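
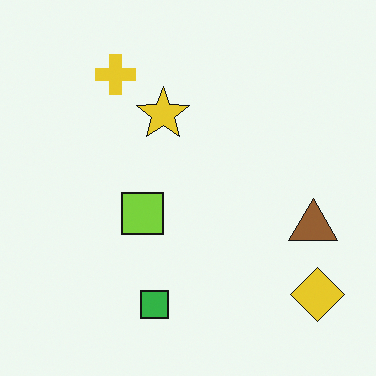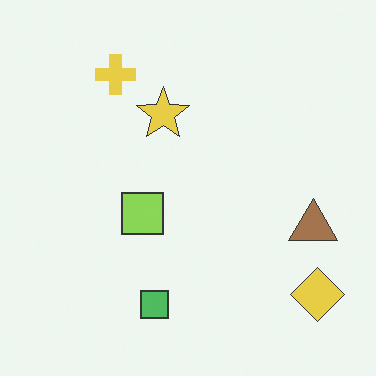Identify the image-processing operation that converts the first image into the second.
The transformation is: given slightly reduced contrast.

Tones are pushed toward mid-grey across the whole image — a global contrast change.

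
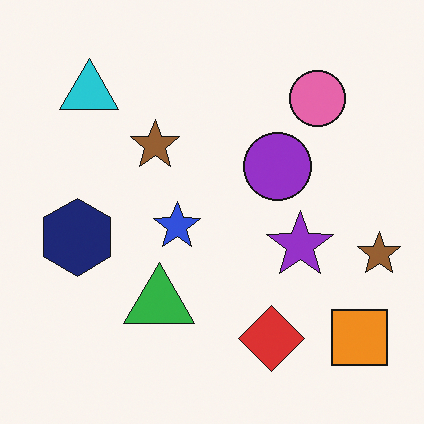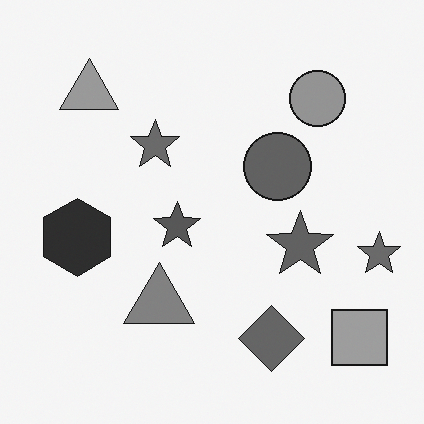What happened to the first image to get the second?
The second image is the first converted to grayscale.

All color is removed — every shape is now a shade of grey.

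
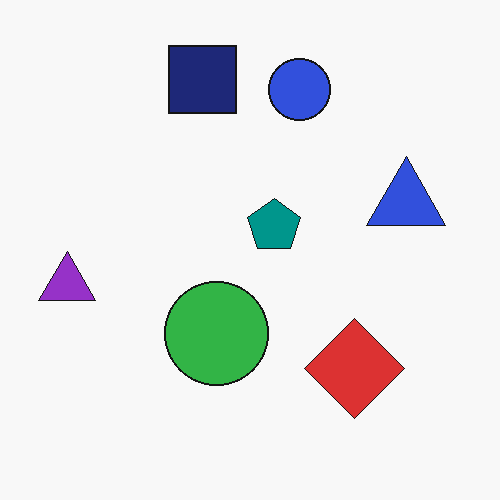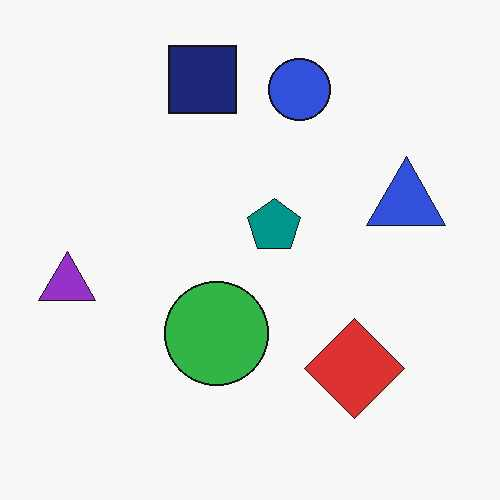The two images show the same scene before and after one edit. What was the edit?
It was given moderate JPEG compression.

Blocky 8×8 compression artifacts appear around shape edges and the flat background shows ringing — characteristic JPEG degradation.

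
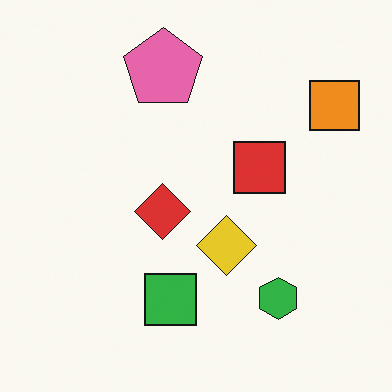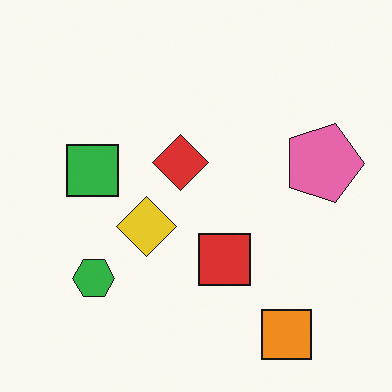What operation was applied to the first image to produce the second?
It was rotated 90° clockwise.

The orange square sits in the top-right of the first image and the bottom-right of the second — consistent with a whole-image 90° clockwise rotation.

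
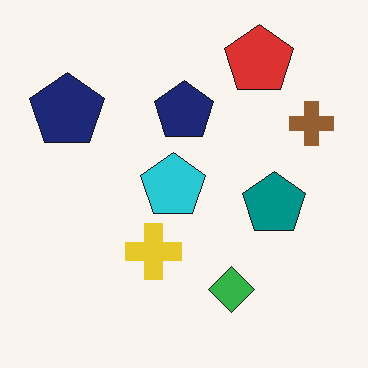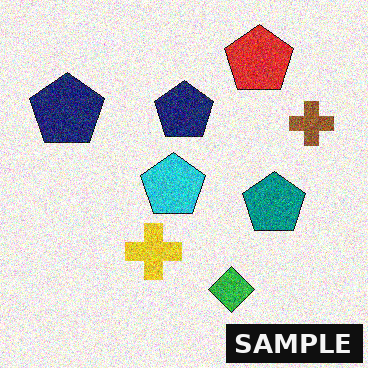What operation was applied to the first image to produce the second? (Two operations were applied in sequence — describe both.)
This is the original image degraded with strong gaussian noise, then watermarked with the text "SAMPLE" in the lower-right corner.

Random speckle covers the whole image, including the flat background. A dark label reading "SAMPLE" appears in the lower-right corner.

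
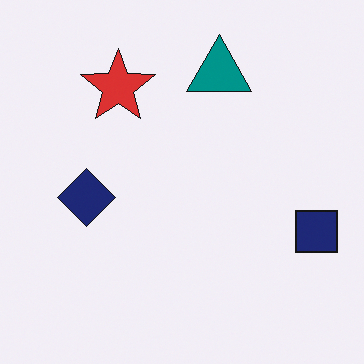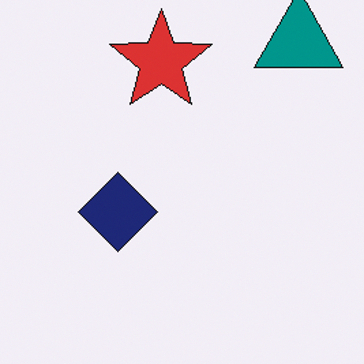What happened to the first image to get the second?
Cropped to a modestly smaller region and rescaled.

The visible shapes are larger and the field of view is narrower; shapes near the original edges may be partly or wholly outside the frame — a crop-and-rescale.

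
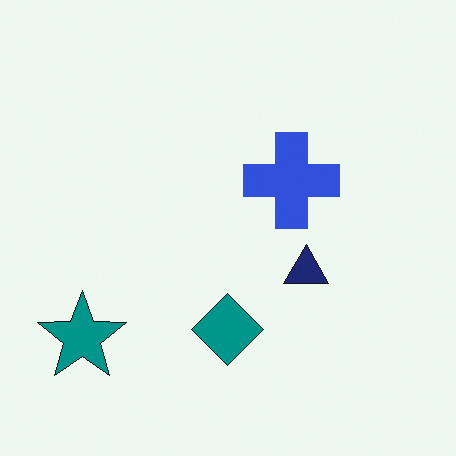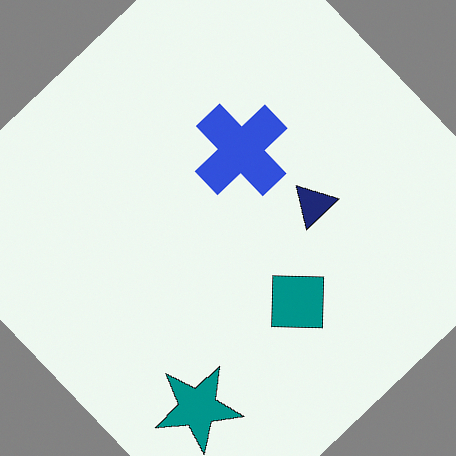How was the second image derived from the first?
It was rotated counter-clockwise by a large amount — several tens of degrees.

Every shape is tilted by the same angle and the image corners show triangular fill wedges — a whole-image rotation by a non-right angle.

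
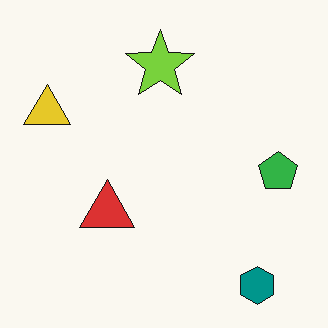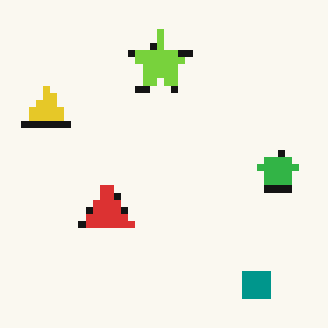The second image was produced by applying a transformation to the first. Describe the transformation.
It was moderately pixelated.

Shapes are reduced to large square blocks; fine edges and outlines are lost — a downscale-then-upscale (mosaic) effect.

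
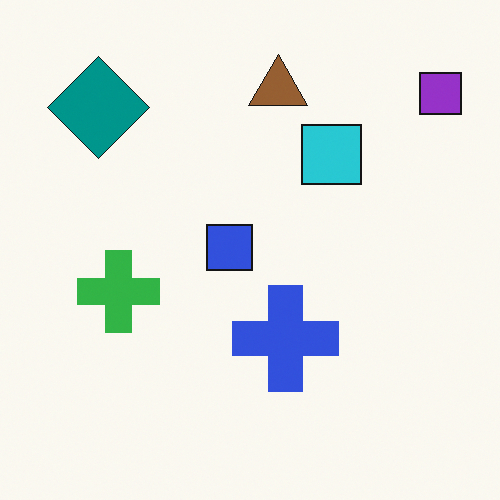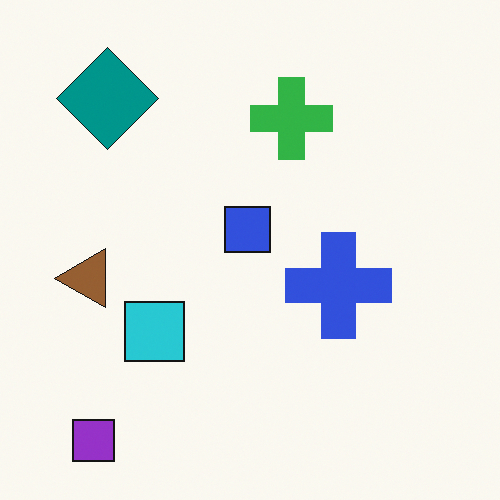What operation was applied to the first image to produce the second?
Transposed (reflected across the top-left ↔ bottom-right diagonal).

Shapes have swapped their row and column positions — what was in the top-right is now in the bottom-left — a diagonal reflection.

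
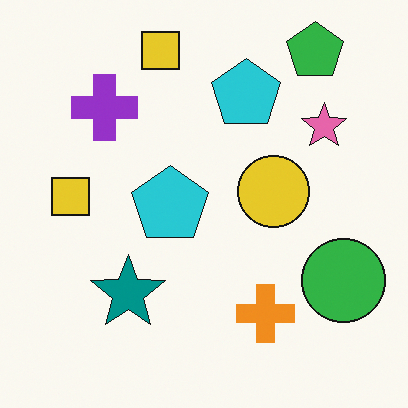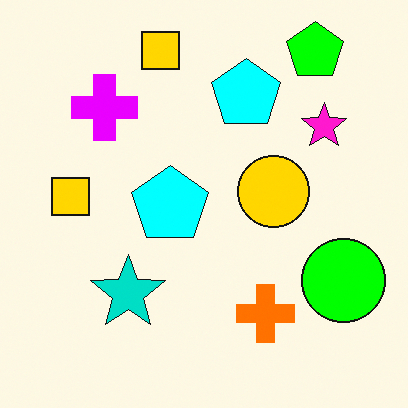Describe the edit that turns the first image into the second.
This is the original image heavily oversaturated.

All colors are more vivid — a global saturation change.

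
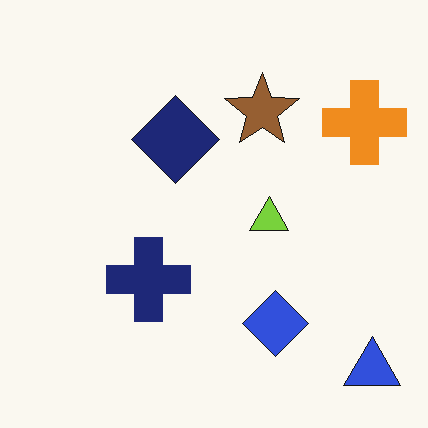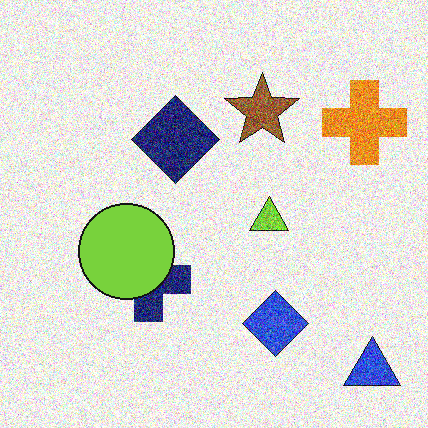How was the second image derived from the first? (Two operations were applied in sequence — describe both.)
The image was degraded with a thick layer of grain, then overlaid with an additional lime circle.

Random speckle covers the whole image, including the flat background. A lime circle appears in the second image that is absent from the first.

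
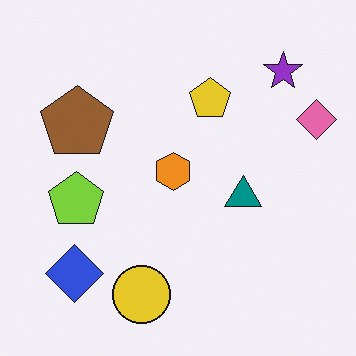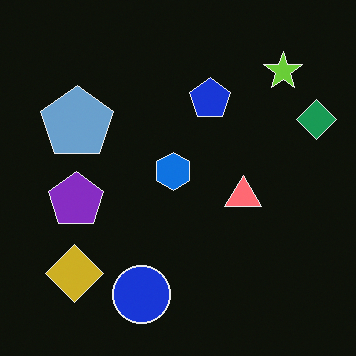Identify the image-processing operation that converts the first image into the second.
The image was color-inverted (negative).

The light background has become dark and every shape's color is its complement — a photographic negative.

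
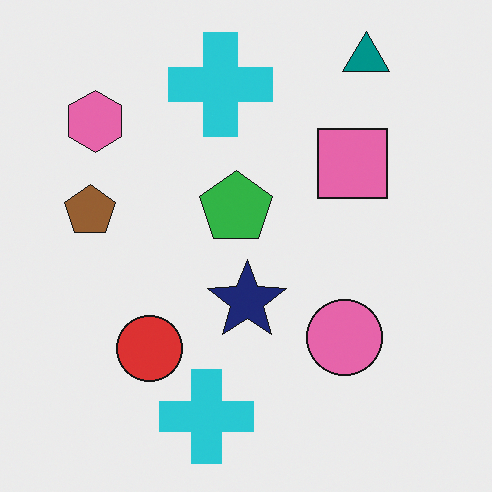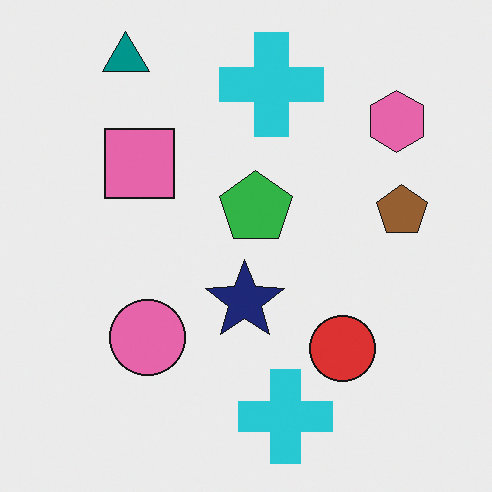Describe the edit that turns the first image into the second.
This is the original image flipped horizontally (left ↔ right).

The brown pentagon is in the left of the first image and the right of the second — shapes on opposite sides of the vertical midline have swapped in a mirror flip.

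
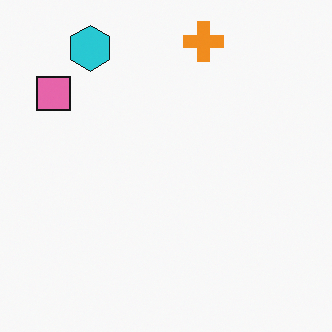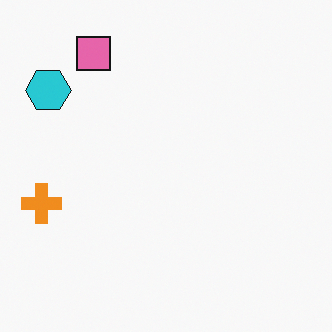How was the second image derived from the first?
The transformation is: transposed (reflected across the top-left ↔ bottom-right diagonal).

Shapes have swapped their row and column positions — what was in the top-right is now in the bottom-left — a diagonal reflection.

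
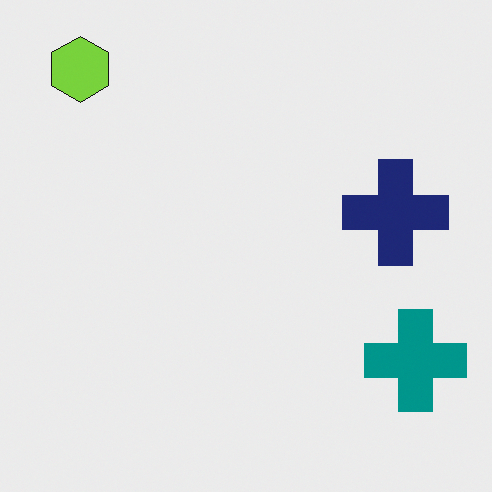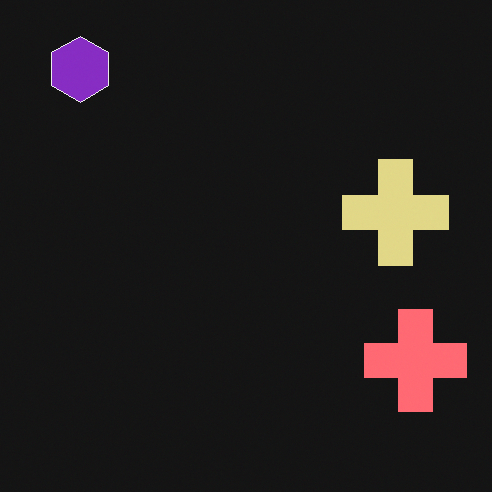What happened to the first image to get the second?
This is the original image color-inverted (negative).

The light background has become dark and every shape's color is its complement — a photographic negative.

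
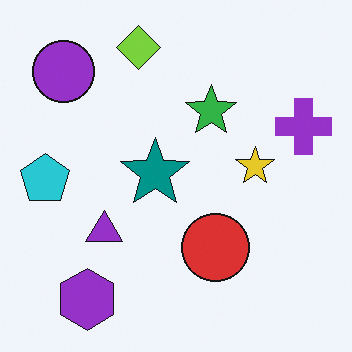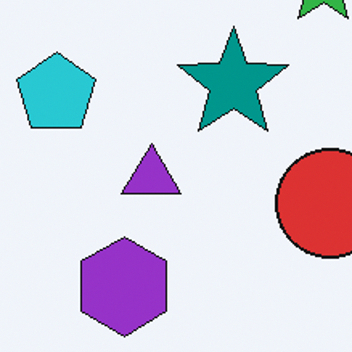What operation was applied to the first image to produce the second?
Cropped to a modestly smaller region and rescaled.

The visible shapes are larger and the field of view is narrower; shapes near the original edges may be partly or wholly outside the frame — a crop-and-rescale.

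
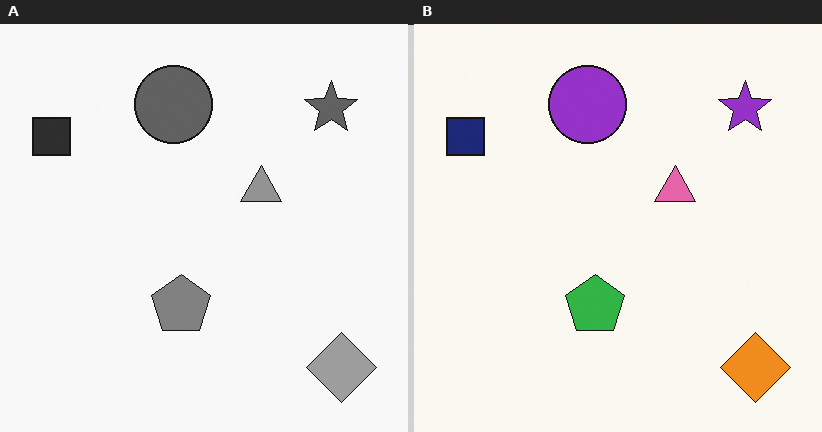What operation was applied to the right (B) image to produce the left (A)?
The left (A) image is the right (B) converted to grayscale.

All color is removed — every shape is now a shade of grey.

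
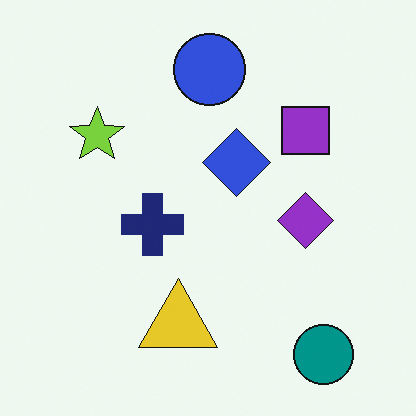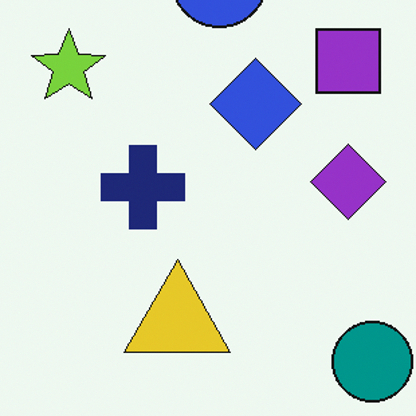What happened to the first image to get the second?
Cropped slightly and scaled back up.

The visible shapes are larger and the field of view is narrower; shapes near the original edges may be partly or wholly outside the frame — a crop-and-rescale.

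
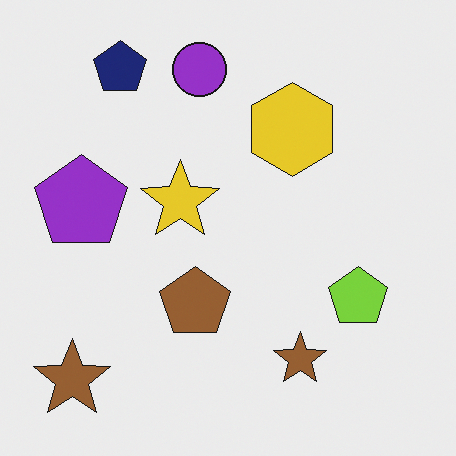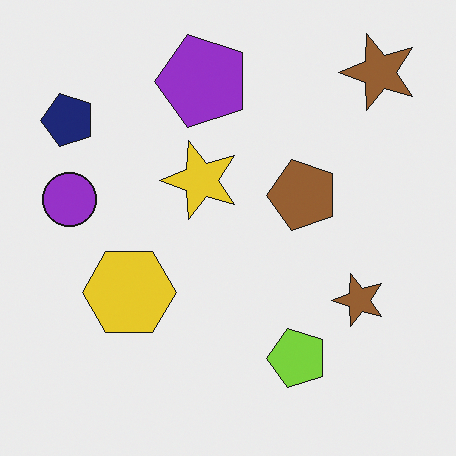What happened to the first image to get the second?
This is the original image transposed (reflected across the top-left ↔ bottom-right diagonal).

Shapes have swapped their row and column positions — what was in the top-right is now in the bottom-left — a diagonal reflection.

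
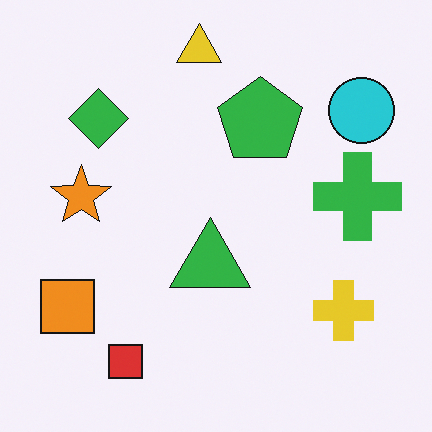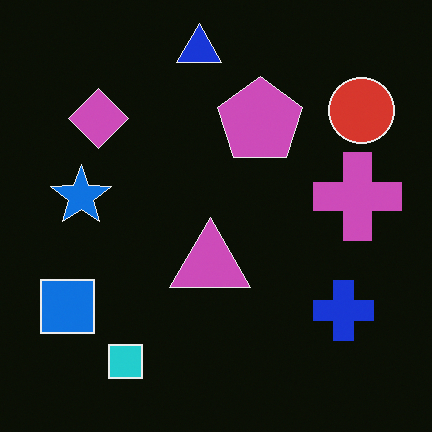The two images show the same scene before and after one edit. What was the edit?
The image was color-inverted (negative).

The light background has become dark and every shape's color is its complement — a photographic negative.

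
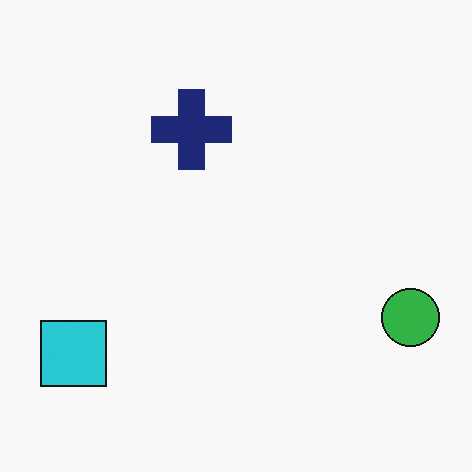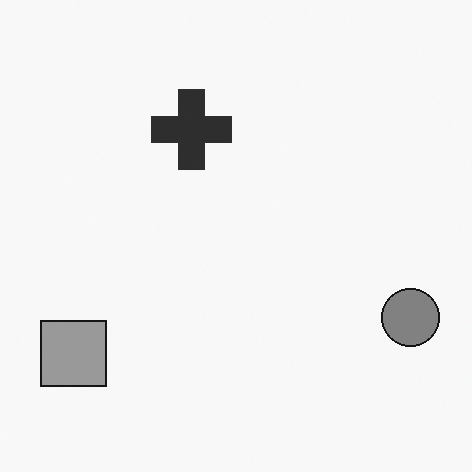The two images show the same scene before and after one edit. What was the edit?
Converted to grayscale.

All color is removed — every shape is now a shade of grey.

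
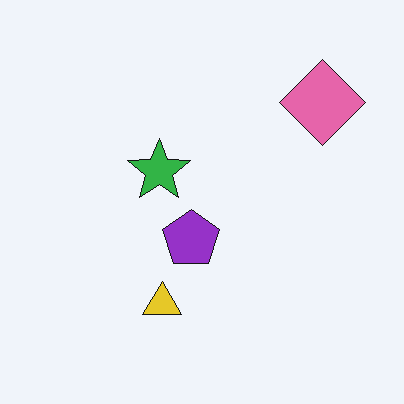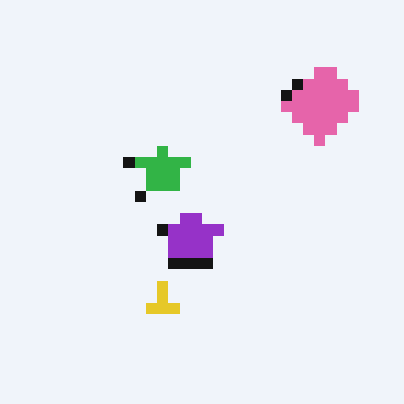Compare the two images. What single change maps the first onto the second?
It was heavily pixelated into large blocks.

Shapes are reduced to large square blocks; fine edges and outlines are lost — a downscale-then-upscale (mosaic) effect.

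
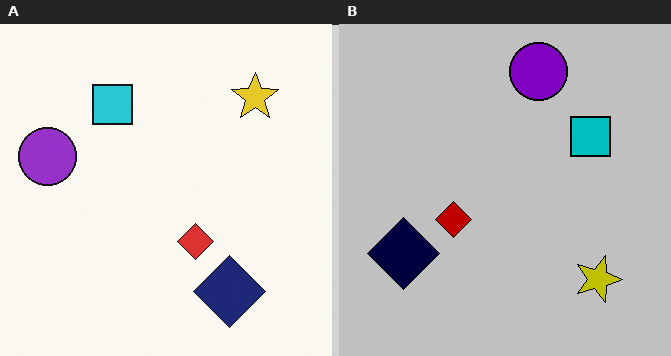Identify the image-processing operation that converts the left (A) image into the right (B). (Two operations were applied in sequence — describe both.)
The right (B) image is the left (A) rotated 90° clockwise, then aggressively posterized.

The yellow star sits in the top-right of the left (A) image and the bottom-right of the right (B) — consistent with a whole-image 90° clockwise rotation. Each flat color has snapped to a coarser quantized level — most visibly, the near-white background has dropped to a flat grey.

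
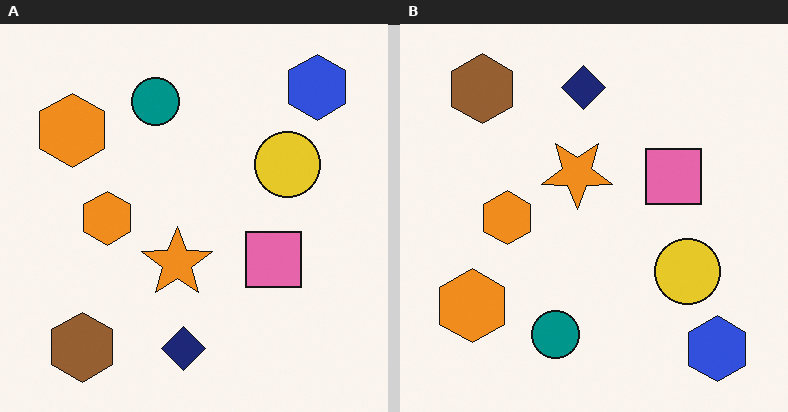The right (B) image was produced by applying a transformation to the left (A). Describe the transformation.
The right (B) image is the left (A) flipped vertically (top ↔ bottom).

The blue hexagon is in the top-right of the left (A) image and the bottom-right of the right (B) — shapes on opposite sides of the horizontal midline have swapped in a mirror flip.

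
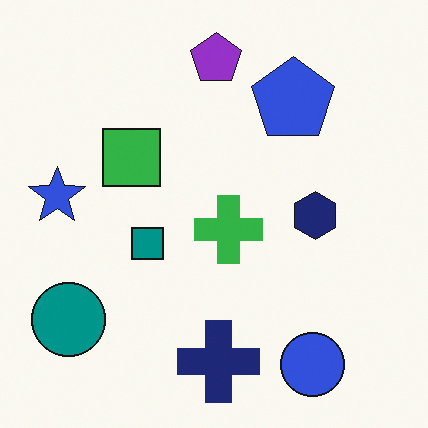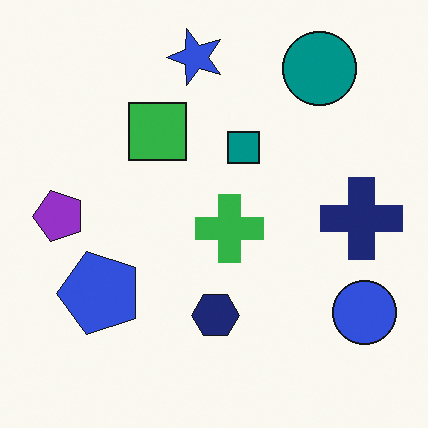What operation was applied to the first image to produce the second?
This is the original image transposed (reflected across the top-left ↔ bottom-right diagonal).

Shapes have swapped their row and column positions — what was in the top-right is now in the bottom-left — a diagonal reflection.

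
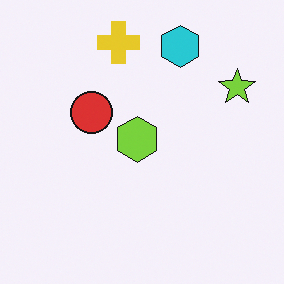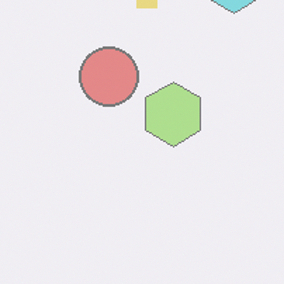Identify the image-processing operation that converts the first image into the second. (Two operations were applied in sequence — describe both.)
This is the original image washed out (contrast reduced), then cropped to a modestly smaller region and rescaled.

Tones are pushed toward mid-grey across the whole image — a global contrast change. The visible shapes are larger and the field of view is narrower; shapes near the original edges may be partly or wholly outside the frame — a crop-and-rescale.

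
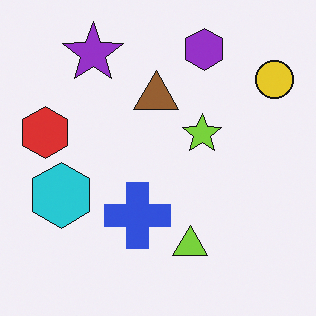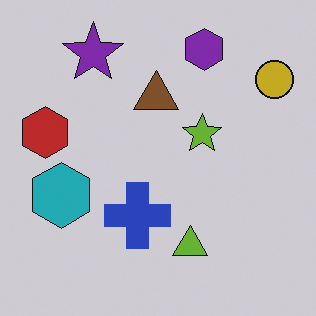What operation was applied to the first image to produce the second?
The transformation is: slightly darkened.

Every pixel — background and shapes alike — is uniformly darkened.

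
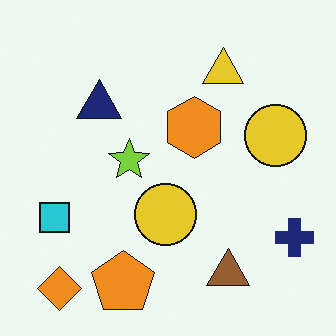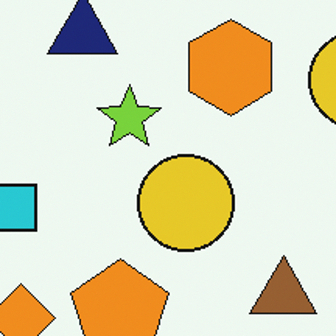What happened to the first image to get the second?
This is the original image cropped to a modestly smaller region and rescaled.

The visible shapes are larger and the field of view is narrower; shapes near the original edges may be partly or wholly outside the frame — a crop-and-rescale.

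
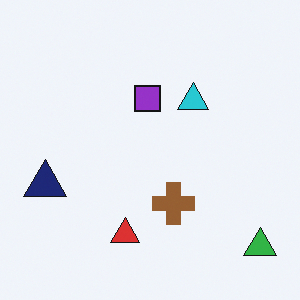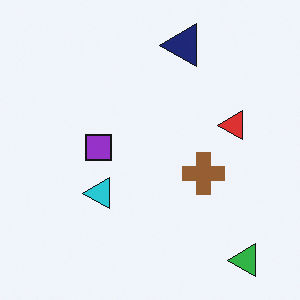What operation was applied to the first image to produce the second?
The second image is the first transposed (reflected across the top-left ↔ bottom-right diagonal).

Shapes have swapped their row and column positions — what was in the top-right is now in the bottom-left — a diagonal reflection.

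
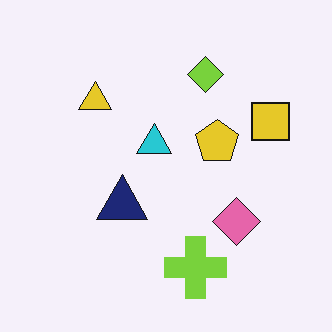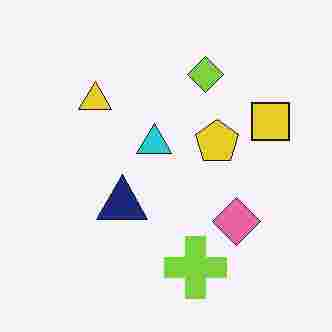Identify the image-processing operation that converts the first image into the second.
The image was degraded with heavy JPEG compression.

Blocky 8×8 compression artifacts appear around shape edges and the flat background shows ringing — characteristic JPEG degradation.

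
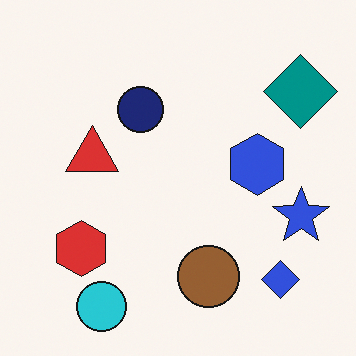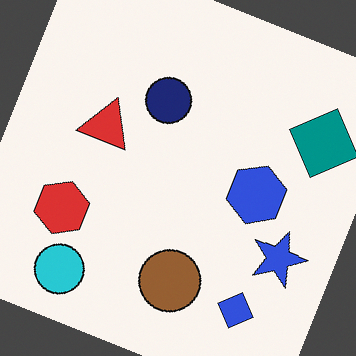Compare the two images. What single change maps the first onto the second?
Rotated clockwise by a moderate amount.

Every shape is tilted by the same angle and the image corners show triangular fill wedges — a whole-image rotation by a non-right angle.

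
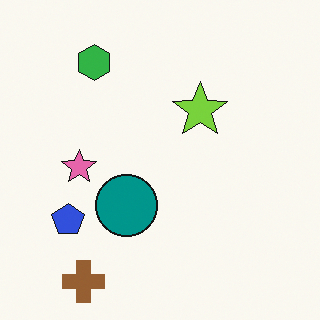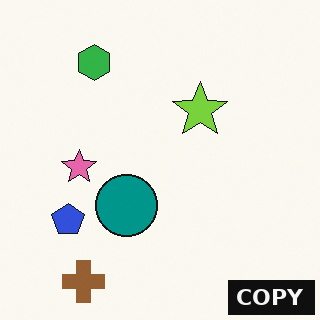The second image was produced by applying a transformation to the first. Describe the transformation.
It was watermarked with the text "COPY" in the lower-right corner.

A dark label reading "COPY" appears in the lower-right corner.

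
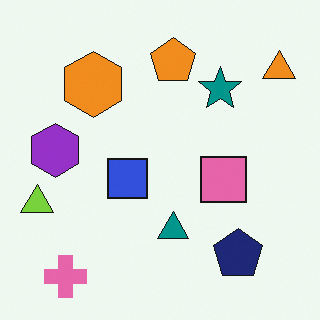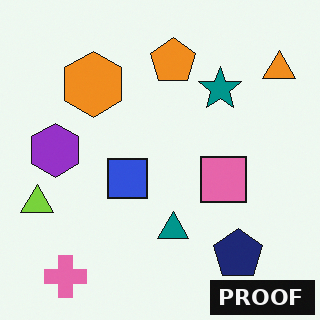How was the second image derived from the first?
The second image is the first watermarked with the text "PROOF" in the lower-right corner.

A dark label reading "PROOF" appears in the lower-right corner.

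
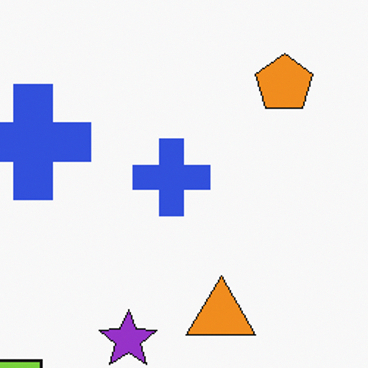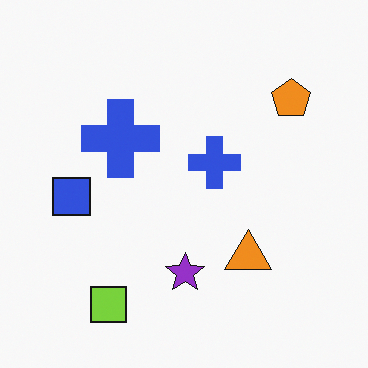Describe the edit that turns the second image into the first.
Cropped to a modestly smaller region and rescaled.

The visible shapes are larger and the field of view is narrower; shapes near the original edges may be partly or wholly outside the frame — a crop-and-rescale.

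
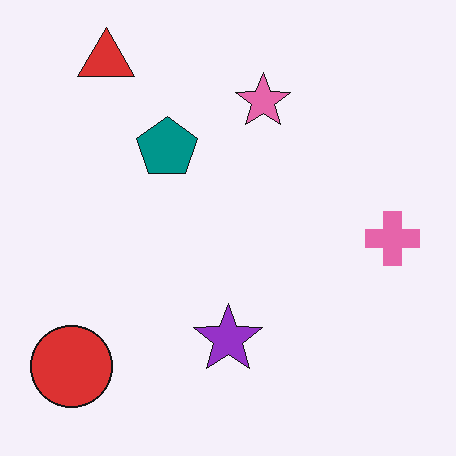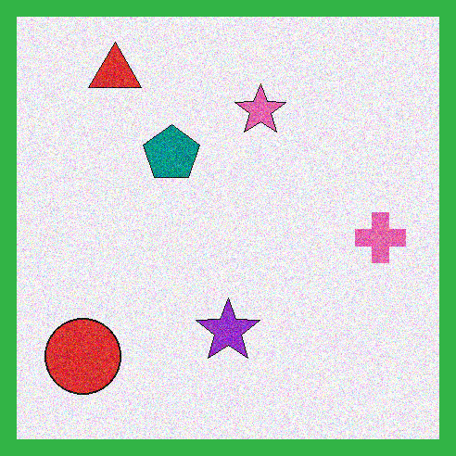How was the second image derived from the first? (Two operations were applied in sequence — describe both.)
The image was degraded with strong gaussian noise, then framed with a green border.

Random speckle covers the whole image, including the flat background. A solid green frame runs around the edge of the second image, with the content slightly shrunk inside it.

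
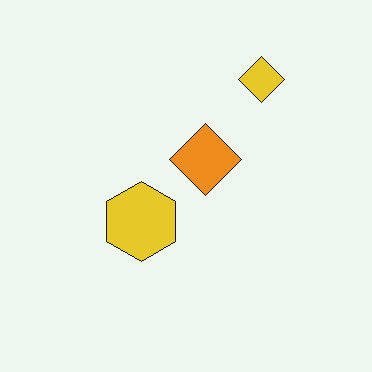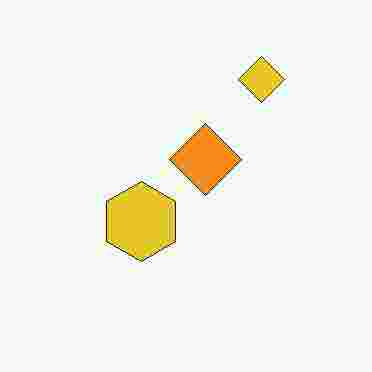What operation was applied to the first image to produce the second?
The transformation is: degraded with heavy JPEG compression.

Blocky 8×8 compression artifacts appear around shape edges and the flat background shows ringing — characteristic JPEG degradation.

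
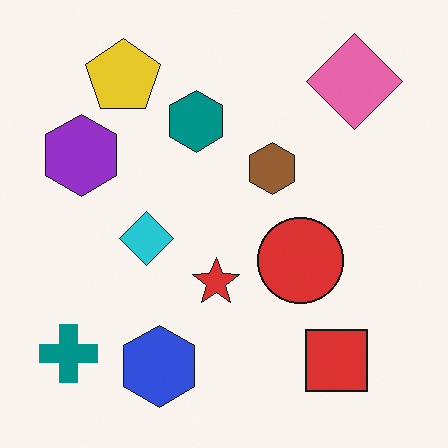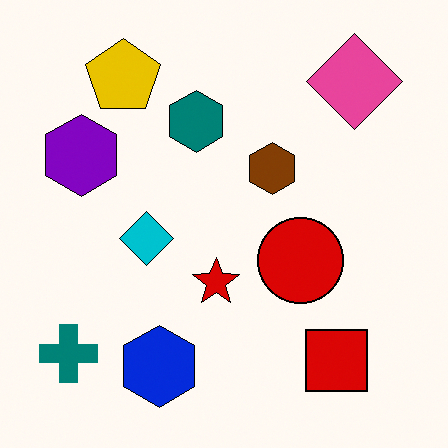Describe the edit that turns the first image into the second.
It was given slightly increased contrast.

Tones are pushed away from mid-grey across the whole image — a global contrast change.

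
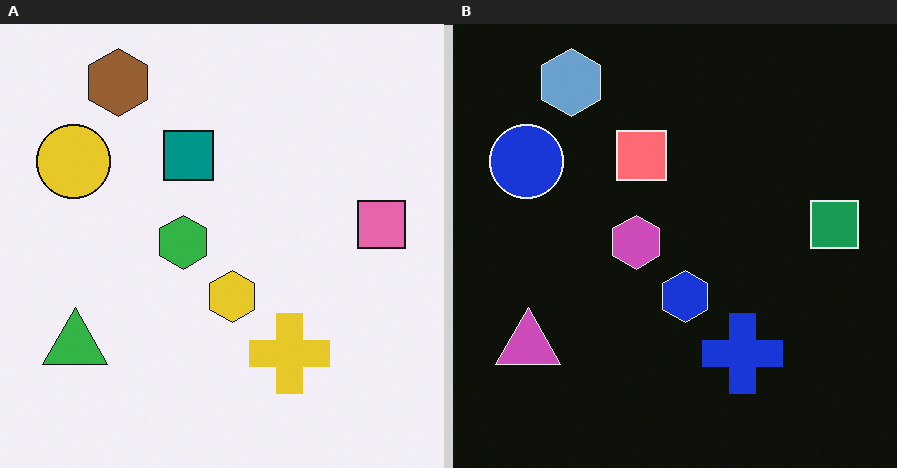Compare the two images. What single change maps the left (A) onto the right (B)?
The transformation is: color-inverted (negative).

The light background has become dark and every shape's color is its complement — a photographic negative.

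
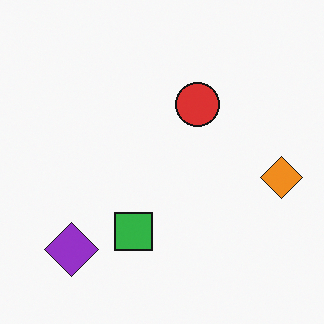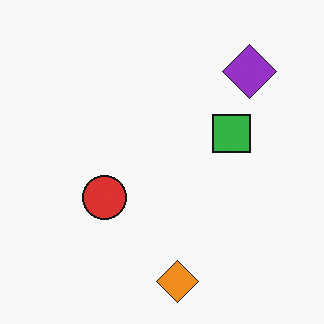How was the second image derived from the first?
The second image is the first transposed (reflected across the top-left ↔ bottom-right diagonal).

Shapes have swapped their row and column positions — what was in the top-right is now in the bottom-left — a diagonal reflection.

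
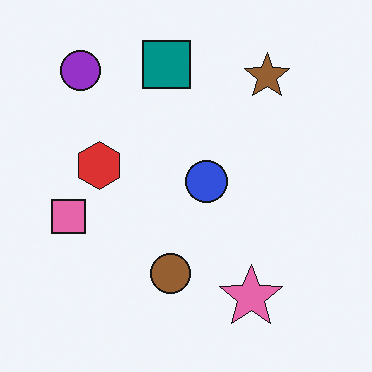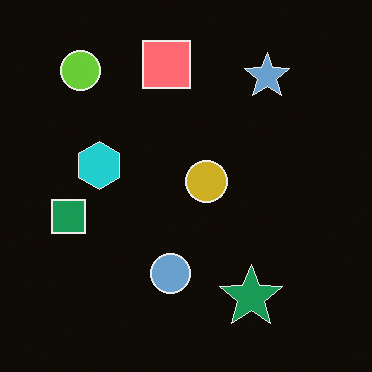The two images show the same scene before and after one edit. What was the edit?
The image was color-inverted (negative).

The light background has become dark and every shape's color is its complement — a photographic negative.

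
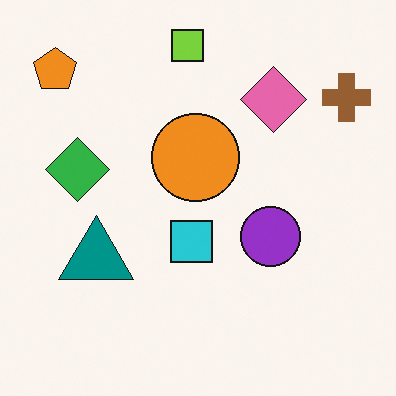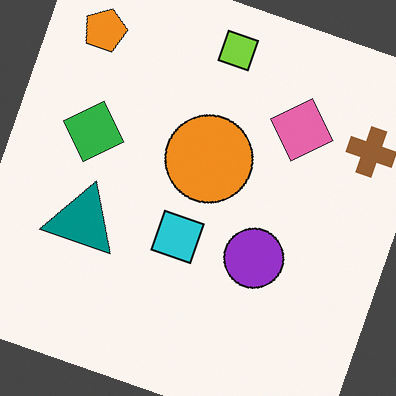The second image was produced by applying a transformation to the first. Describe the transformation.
This is the original image rotated clockwise by a moderate amount.

Every shape is tilted by the same angle and the image corners show triangular fill wedges — a whole-image rotation by a non-right angle.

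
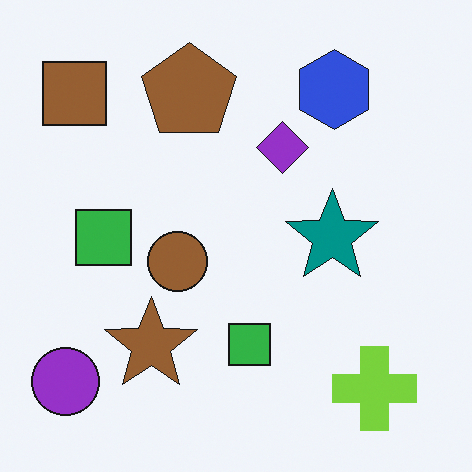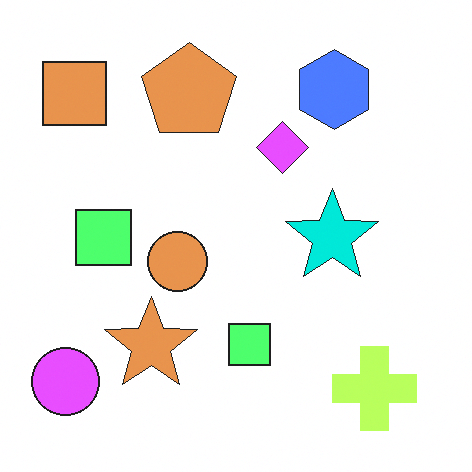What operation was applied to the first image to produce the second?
The second image is the first brightened a lot.

Every pixel — background and shapes alike — is uniformly brightened.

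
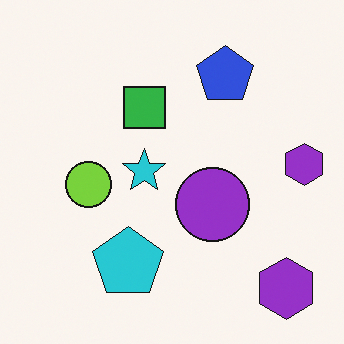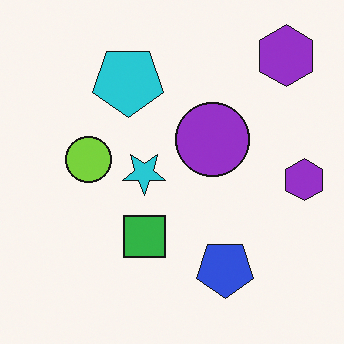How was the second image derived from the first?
This is the original image flipped vertically (top ↔ bottom).

The blue pentagon is in the top of the first image and the bottom of the second — shapes on opposite sides of the horizontal midline have swapped in a mirror flip.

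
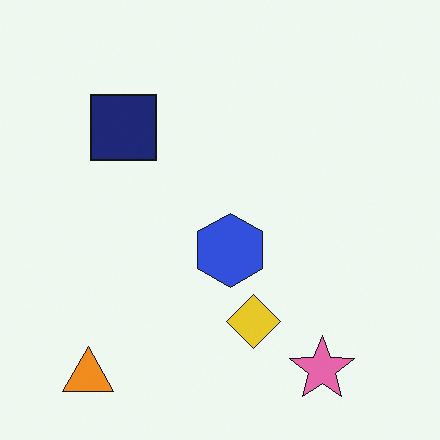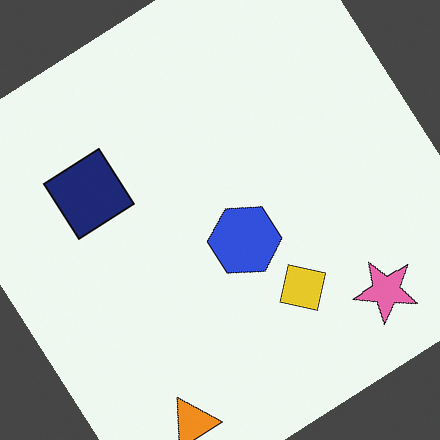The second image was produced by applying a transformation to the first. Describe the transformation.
It was rotated counter-clockwise by a large amount — several tens of degrees.

Every shape is tilted by the same angle and the image corners show triangular fill wedges — a whole-image rotation by a non-right angle.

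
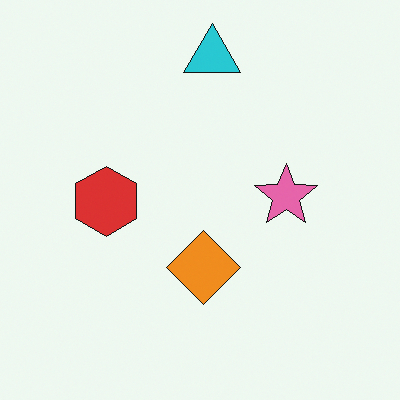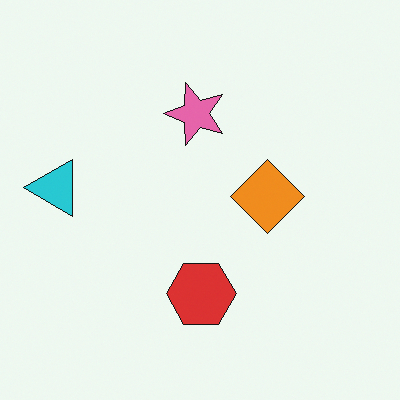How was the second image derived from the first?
This is the original image rotated 90° counter-clockwise.

The cyan triangle sits in the top of the first image and the left of the second — consistent with a whole-image 90° counter-clockwise rotation.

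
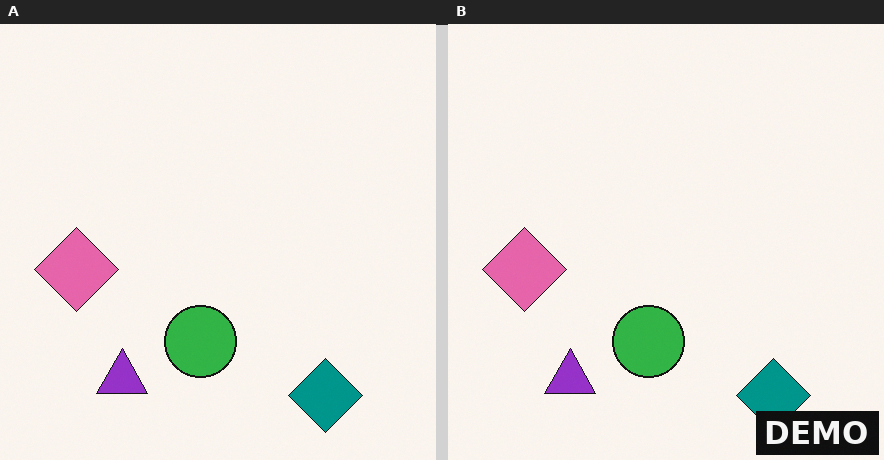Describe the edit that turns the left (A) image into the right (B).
Watermarked with the text "DEMO" in the lower-right corner.

A dark label reading "DEMO" appears in the lower-right corner.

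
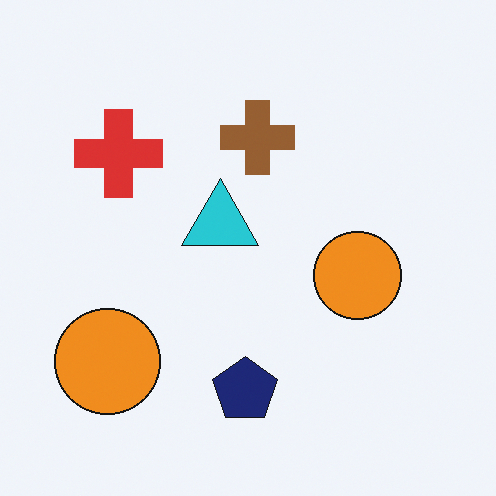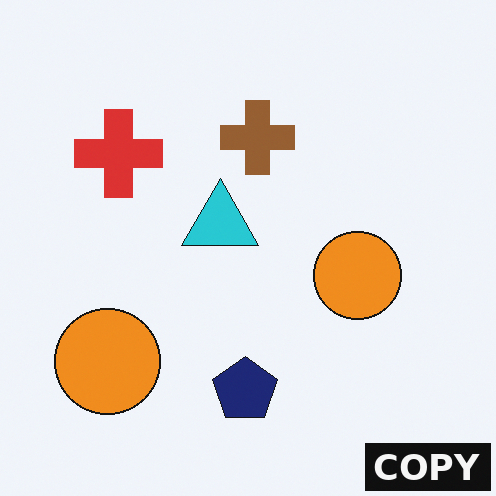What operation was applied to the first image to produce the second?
The second image is the first watermarked with the text "COPY" in the lower-right corner.

A dark label reading "COPY" appears in the lower-right corner.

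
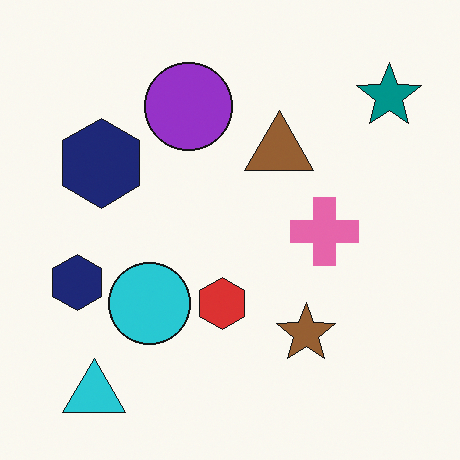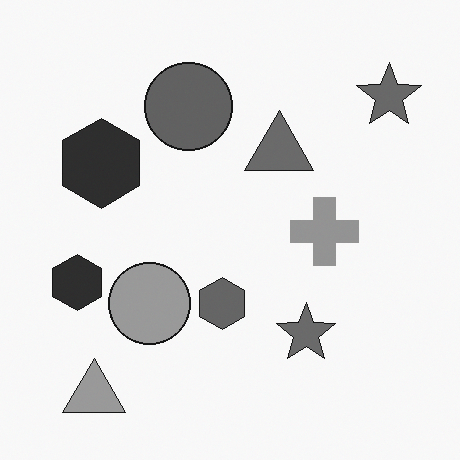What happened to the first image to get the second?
This is the original image converted to grayscale.

All color is removed — every shape is now a shade of grey.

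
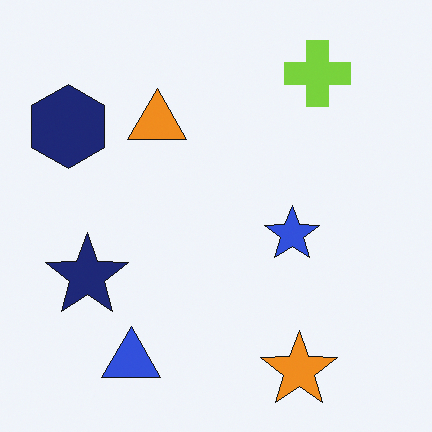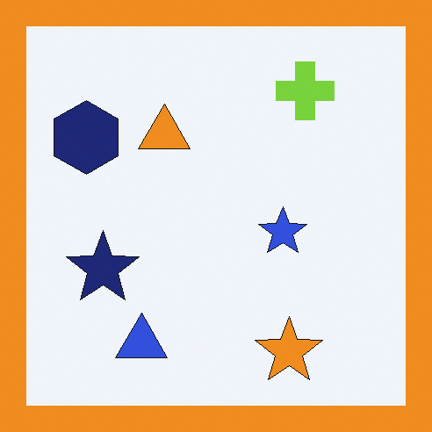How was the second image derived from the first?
This is the original image framed with a orange border.

A solid orange frame runs around the edge of the second image, with the content slightly shrunk inside it.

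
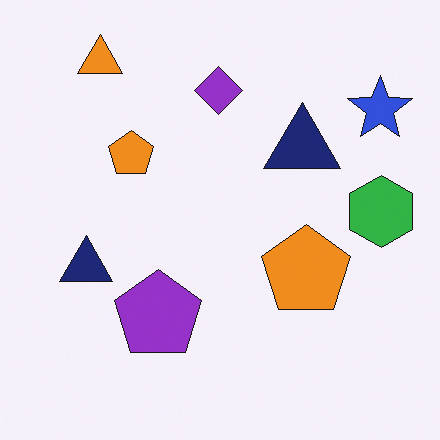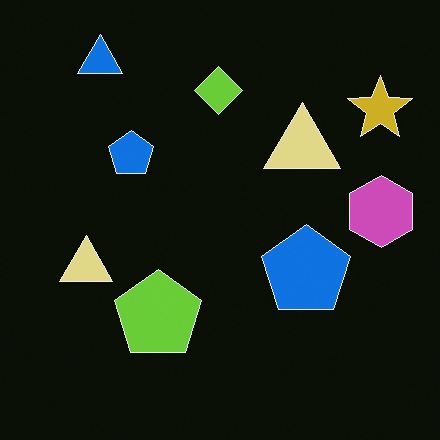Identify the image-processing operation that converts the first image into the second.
This is the original image color-inverted (negative).

The light background has become dark and every shape's color is its complement — a photographic negative.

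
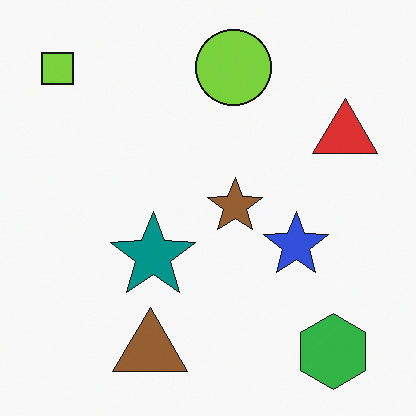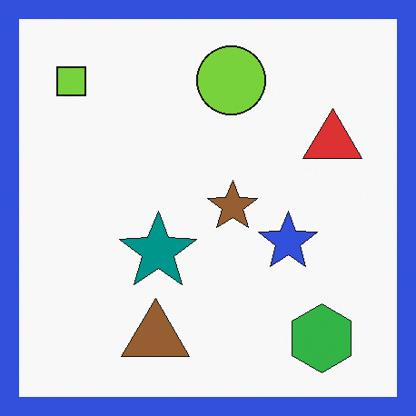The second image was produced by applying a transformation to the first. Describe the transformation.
The transformation is: framed with a blue border.

A solid blue frame runs around the edge of the second image, with the content slightly shrunk inside it.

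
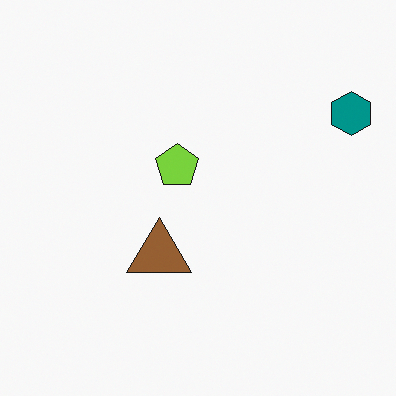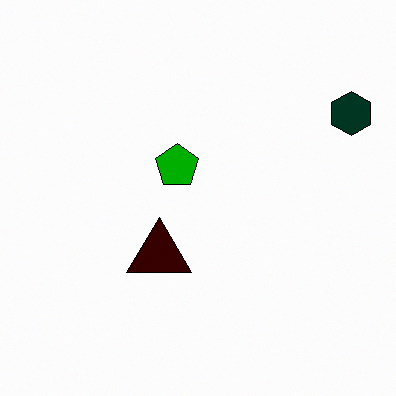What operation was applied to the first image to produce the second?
Boosted in contrast.

Tones are pushed away from mid-grey across the whole image — a global contrast change.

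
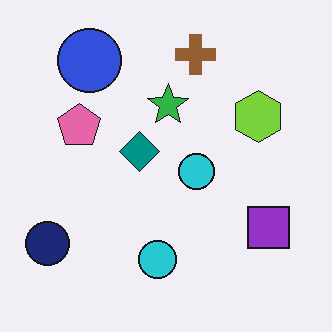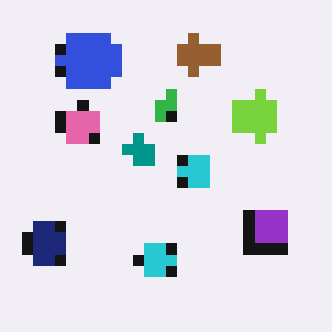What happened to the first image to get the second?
The second image is the first coarsely pixelated.

Shapes are reduced to large square blocks; fine edges and outlines are lost — a downscale-then-upscale (mosaic) effect.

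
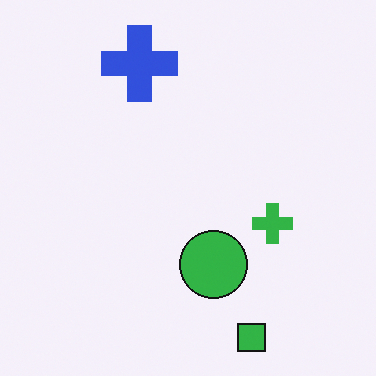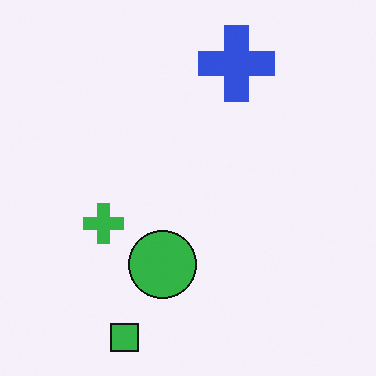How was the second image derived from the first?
The image was flipped horizontally (left ↔ right).

The green cross is in the right of the first image and the left of the second — shapes on opposite sides of the vertical midline have swapped in a mirror flip.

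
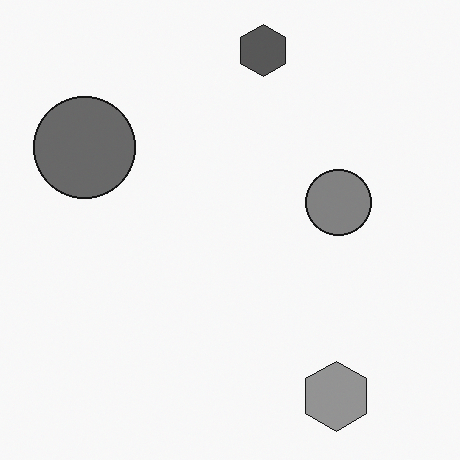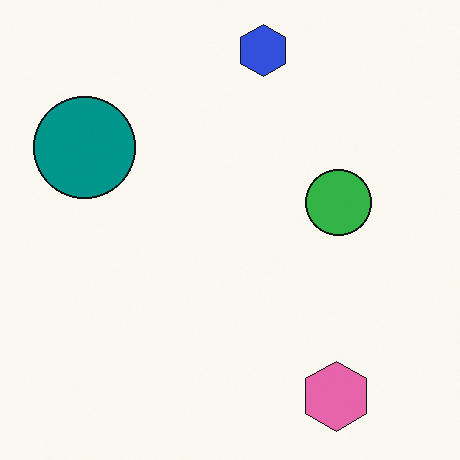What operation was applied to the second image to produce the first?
The first image is the second converted to grayscale.

All color is removed — every shape is now a shade of grey.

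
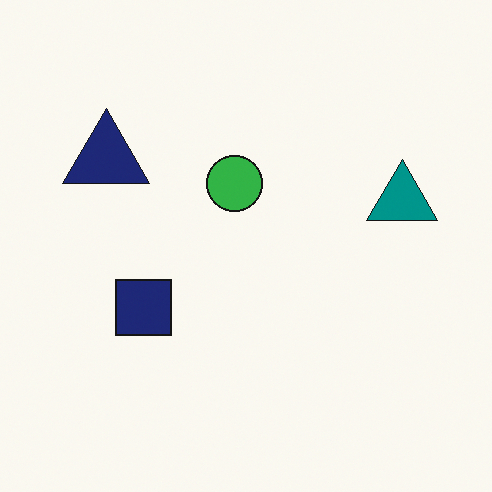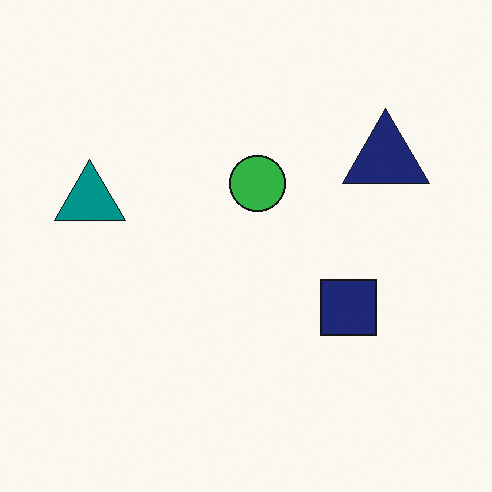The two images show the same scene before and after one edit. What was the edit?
It was flipped horizontally (left ↔ right).

The teal triangle is in the right of the first image and the left of the second — shapes on opposite sides of the vertical midline have swapped in a mirror flip.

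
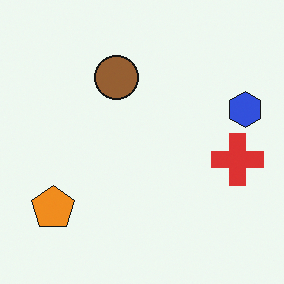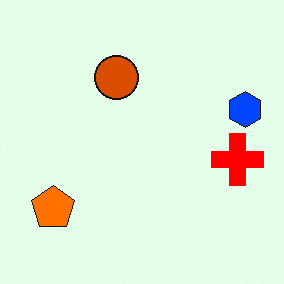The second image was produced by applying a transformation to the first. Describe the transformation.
This is the original image heavily oversaturated.

All colors are more vivid — a global saturation change.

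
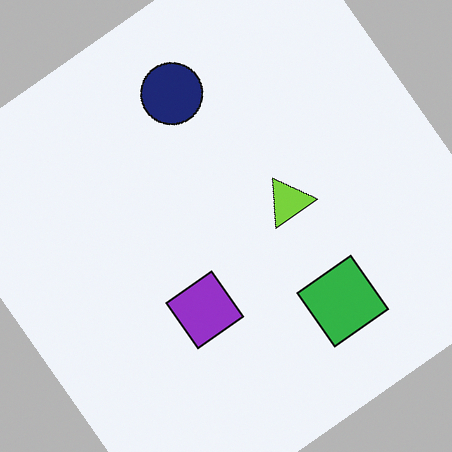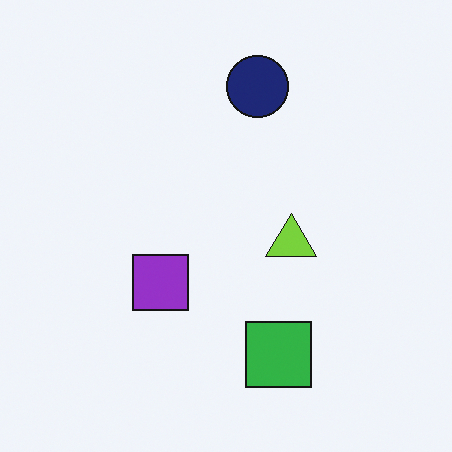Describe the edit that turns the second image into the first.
The first image is the second rotated counter-clockwise by a large amount — several tens of degrees.

Every shape is tilted by the same angle and the image corners show triangular fill wedges — a whole-image rotation by a non-right angle.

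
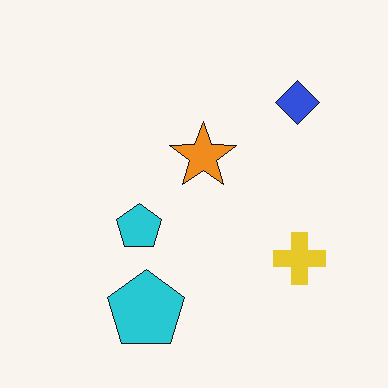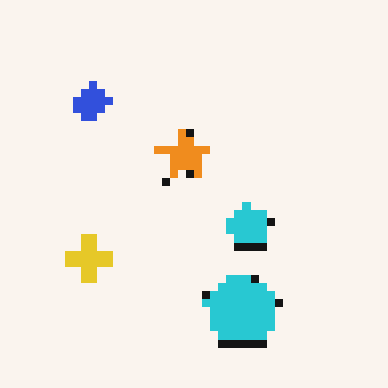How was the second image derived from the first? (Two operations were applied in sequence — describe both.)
The image was moderately pixelated, then flipped horizontally (left ↔ right).

Shapes are reduced to large square blocks; fine edges and outlines are lost — a downscale-then-upscale (mosaic) effect. The yellow cross is in the right of the first image and the left of the second — shapes on opposite sides of the vertical midline have swapped in a mirror flip.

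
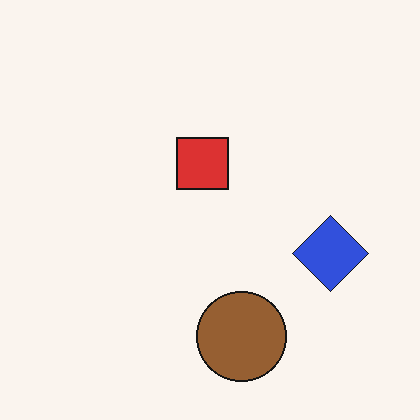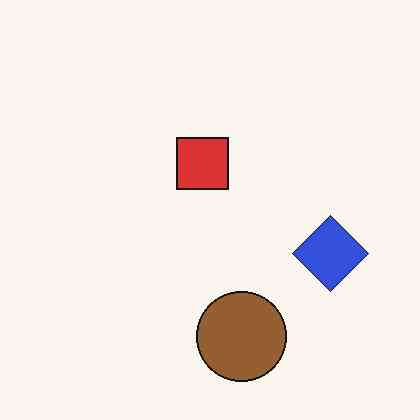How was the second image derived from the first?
The second image is the first JPEG-compressed with visible artifacts.

Blocky 8×8 compression artifacts appear around shape edges and the flat background shows ringing — characteristic JPEG degradation.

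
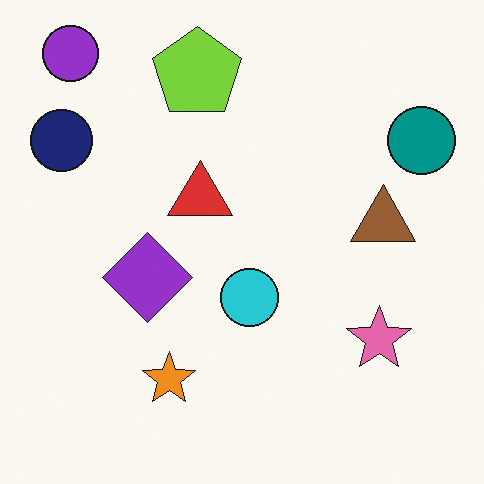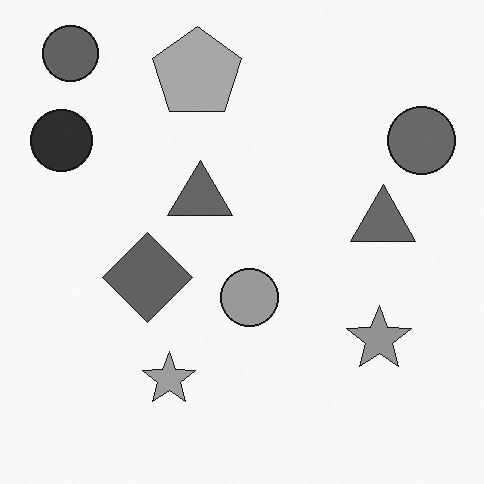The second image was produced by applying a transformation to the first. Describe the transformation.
This is the original image converted to grayscale.

All color is removed — every shape is now a shade of grey.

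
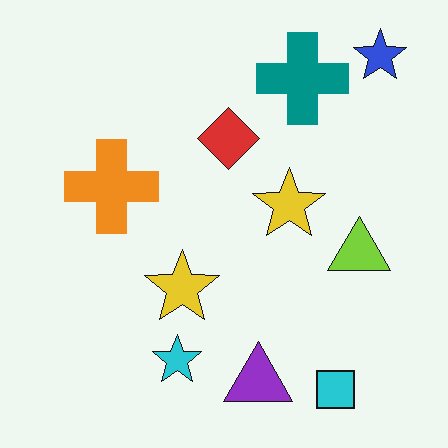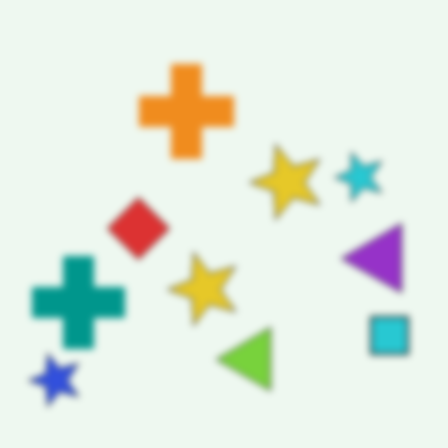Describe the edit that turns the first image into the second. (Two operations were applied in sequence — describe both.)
The image was transposed (reflected across the top-left ↔ bottom-right diagonal), then noticeably gaussian-blurred.

Shapes have swapped their row and column positions — what was in the top-right is now in the bottom-left — a diagonal reflection. Shape edges and outlines are uniformly softened across the whole image.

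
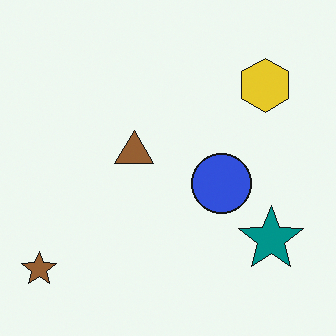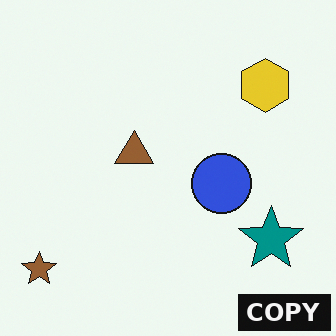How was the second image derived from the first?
The transformation is: watermarked with the text "COPY" in the lower-right corner.

A dark label reading "COPY" appears in the lower-right corner.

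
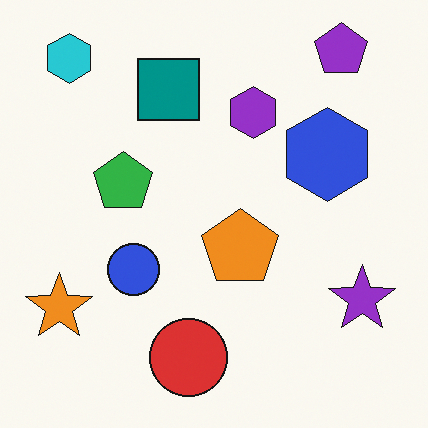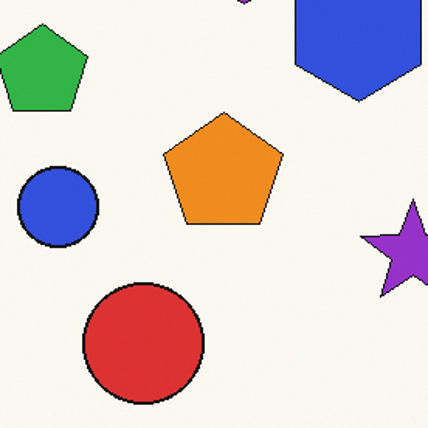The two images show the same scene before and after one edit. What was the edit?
The transformation is: cropped slightly and scaled back up.

The visible shapes are larger and the field of view is narrower; shapes near the original edges may be partly or wholly outside the frame — a crop-and-rescale.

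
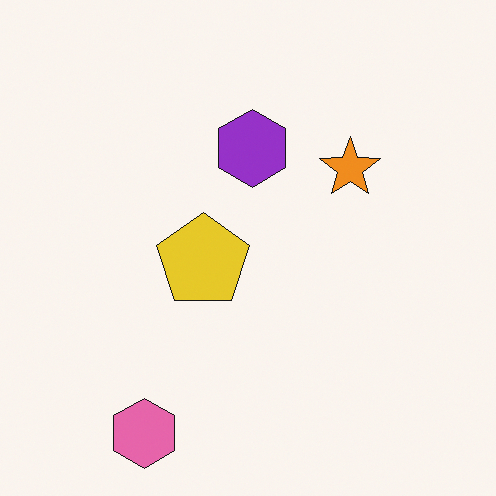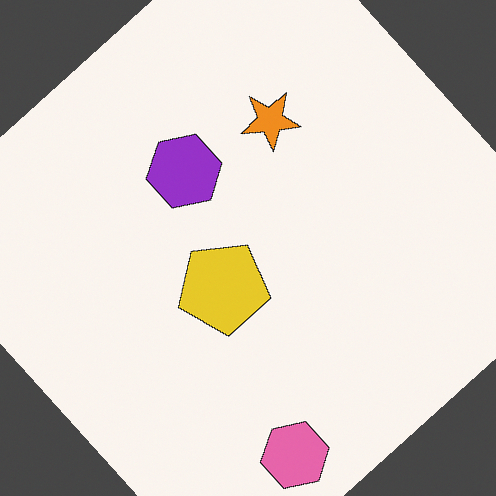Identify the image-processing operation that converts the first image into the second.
Rotated counter-clockwise by a large amount — several tens of degrees.

Every shape is tilted by the same angle and the image corners show triangular fill wedges — a whole-image rotation by a non-right angle.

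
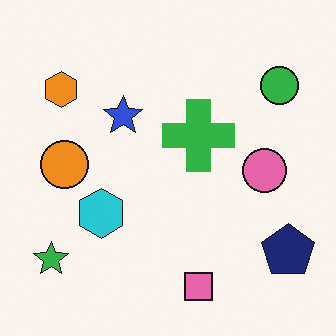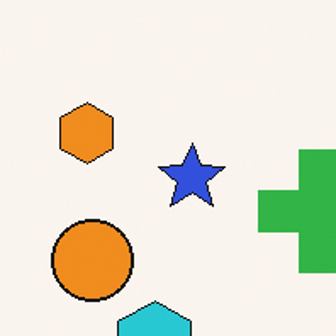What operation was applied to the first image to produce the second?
This is the original image cropped tightly and scaled back up.

The visible shapes are larger and the field of view is narrower; shapes near the original edges may be partly or wholly outside the frame — a crop-and-rescale.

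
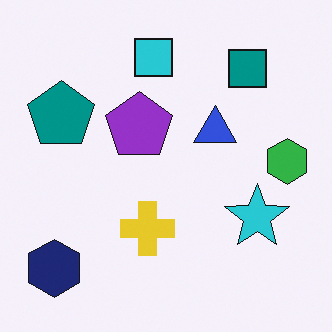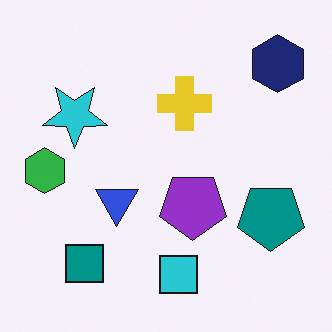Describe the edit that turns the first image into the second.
It was rotated 180°.

The navy hexagon sits in the bottom-left of the first image and the top-right of the second — consistent with a whole-image 180° rotation.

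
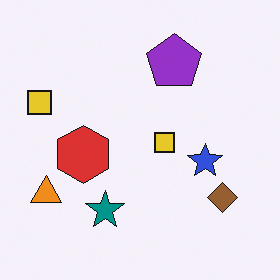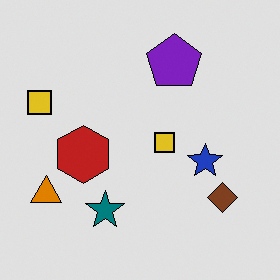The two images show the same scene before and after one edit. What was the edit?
This is the original image moderately posterized.

Each flat color has snapped to a coarser quantized level — most visibly, the near-white background has dropped to a flat grey.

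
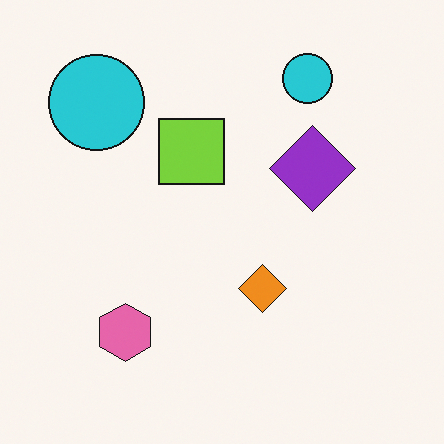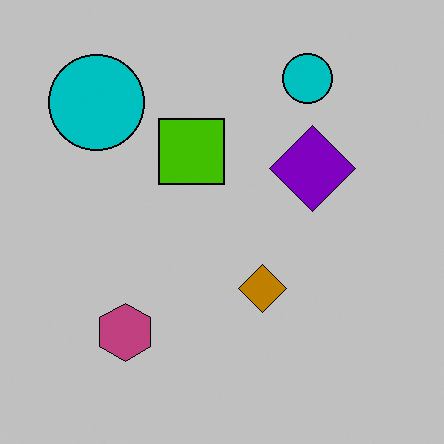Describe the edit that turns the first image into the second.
The image was heavily posterized to just a handful of flat colors.

Each flat color has snapped to a coarser quantized level — most visibly, the near-white background has dropped to a flat grey.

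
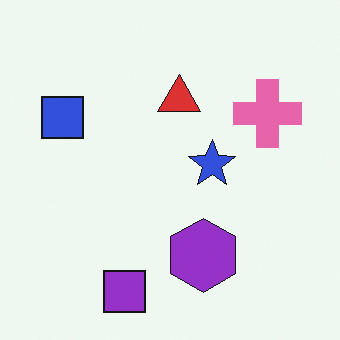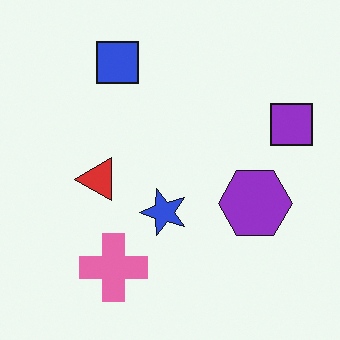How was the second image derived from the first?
It was transposed (reflected across the top-left ↔ bottom-right diagonal).

Shapes have swapped their row and column positions — what was in the top-right is now in the bottom-left — a diagonal reflection.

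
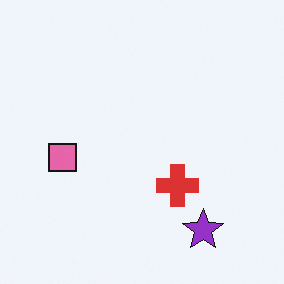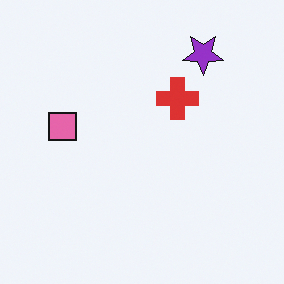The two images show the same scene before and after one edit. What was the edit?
This is the original image flipped vertically (top ↔ bottom).

The purple star is in the bottom-right of the first image and the top-right of the second — shapes on opposite sides of the horizontal midline have swapped in a mirror flip.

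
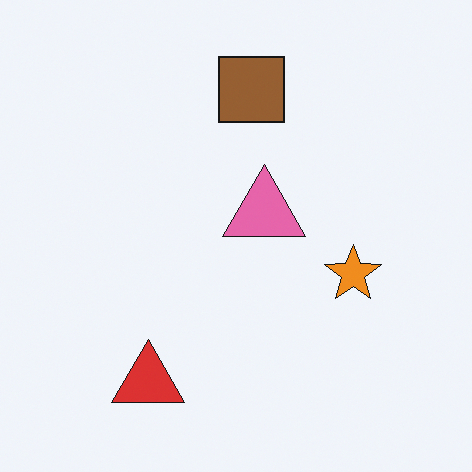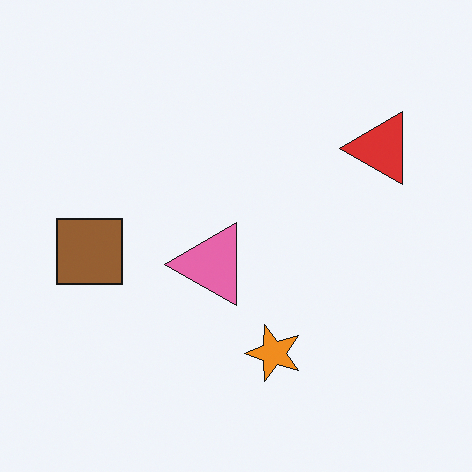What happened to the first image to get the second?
The image was transposed (reflected across the top-left ↔ bottom-right diagonal).

Shapes have swapped their row and column positions — what was in the top-right is now in the bottom-left — a diagonal reflection.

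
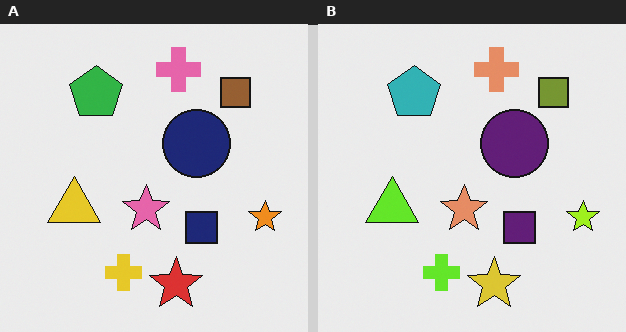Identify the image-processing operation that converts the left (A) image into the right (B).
Hue-shifted slightly.

Every shape's color has rotated by the same amount around the hue wheel — a uniform hue shift.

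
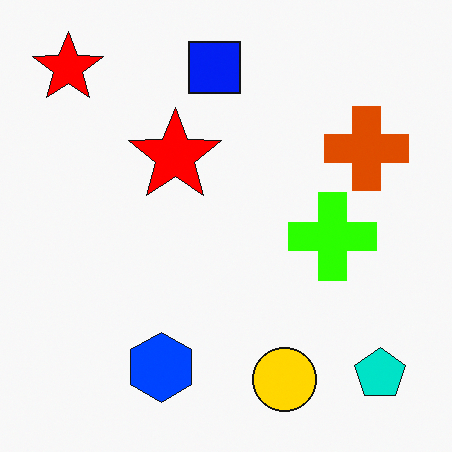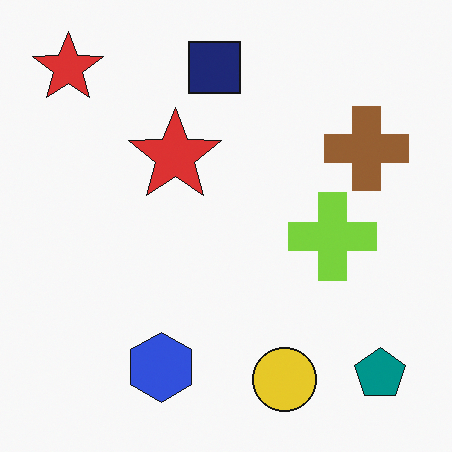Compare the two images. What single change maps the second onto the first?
It was made much more vivid (saturation change).

All colors are more vivid — a global saturation change.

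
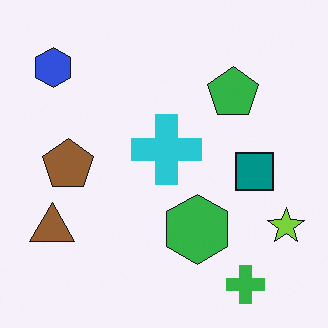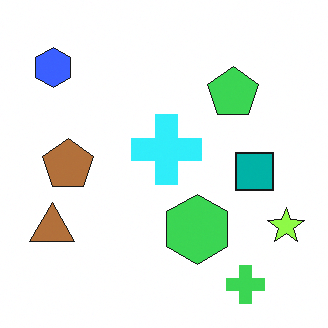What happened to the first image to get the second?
The image was slightly brightened.

Every pixel — background and shapes alike — is uniformly brightened.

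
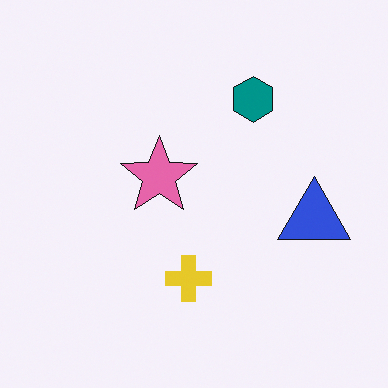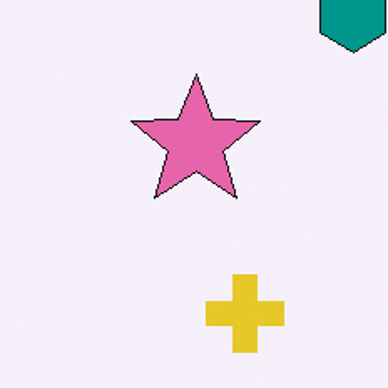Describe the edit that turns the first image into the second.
Cropped to a noticeably smaller region and rescaled.

The visible shapes are larger and the field of view is narrower; shapes near the original edges may be partly or wholly outside the frame — a crop-and-rescale.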